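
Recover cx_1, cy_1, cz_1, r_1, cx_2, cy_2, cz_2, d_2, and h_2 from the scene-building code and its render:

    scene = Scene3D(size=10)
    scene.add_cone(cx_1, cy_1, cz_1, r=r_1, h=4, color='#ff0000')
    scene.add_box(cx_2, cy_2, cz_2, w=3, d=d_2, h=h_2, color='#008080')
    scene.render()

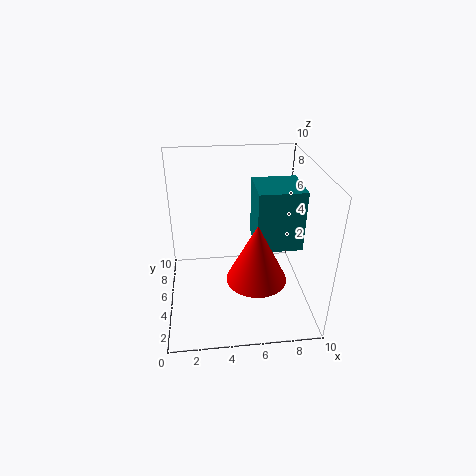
cx_1 = 6; cy_1 = 3; cz_1 = 3; r_1 = 2; cx_2 = 6; cy_2 = 3; cz_2 = 5; d_2 = 3; h_2 = 4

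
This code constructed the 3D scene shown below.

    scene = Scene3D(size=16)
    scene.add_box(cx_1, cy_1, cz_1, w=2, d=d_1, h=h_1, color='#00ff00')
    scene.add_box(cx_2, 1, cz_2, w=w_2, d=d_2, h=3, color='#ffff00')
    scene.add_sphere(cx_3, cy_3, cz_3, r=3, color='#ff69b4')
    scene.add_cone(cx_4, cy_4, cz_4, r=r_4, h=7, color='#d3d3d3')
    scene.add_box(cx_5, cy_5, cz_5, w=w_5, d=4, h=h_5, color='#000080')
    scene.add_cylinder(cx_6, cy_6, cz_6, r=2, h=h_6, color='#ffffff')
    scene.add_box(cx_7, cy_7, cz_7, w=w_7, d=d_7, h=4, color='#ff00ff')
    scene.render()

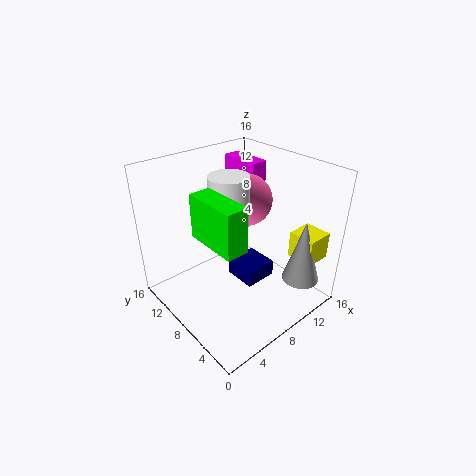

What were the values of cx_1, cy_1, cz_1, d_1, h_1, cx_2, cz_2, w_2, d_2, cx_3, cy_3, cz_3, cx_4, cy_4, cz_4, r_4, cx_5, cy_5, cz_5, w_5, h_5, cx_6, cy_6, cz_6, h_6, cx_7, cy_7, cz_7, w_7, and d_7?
cx_1 = 1
cy_1 = 1
cz_1 = 12
d_1 = 5
h_1 = 4
cx_2 = 12
cz_2 = 6
w_2 = 3
d_2 = 3
cx_3 = 11
cy_3 = 10
cz_3 = 11
cx_4 = 12
cy_4 = 2
cz_4 = 4
r_4 = 2
cx_5 = 9
cy_5 = 7
cz_5 = 1
w_5 = 4
h_5 = 2
cx_6 = 6
cy_6 = 7
cz_6 = 11
h_6 = 5
cx_7 = 12
cy_7 = 10
cz_7 = 11
w_7 = 2
d_7 = 5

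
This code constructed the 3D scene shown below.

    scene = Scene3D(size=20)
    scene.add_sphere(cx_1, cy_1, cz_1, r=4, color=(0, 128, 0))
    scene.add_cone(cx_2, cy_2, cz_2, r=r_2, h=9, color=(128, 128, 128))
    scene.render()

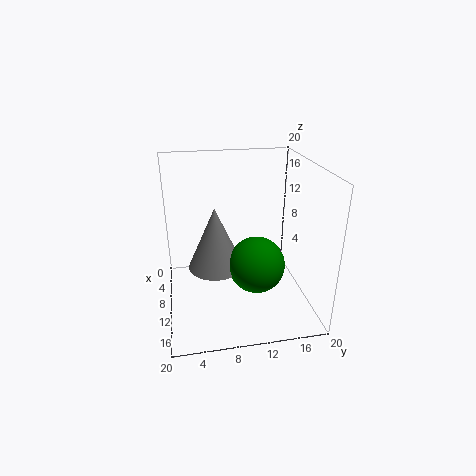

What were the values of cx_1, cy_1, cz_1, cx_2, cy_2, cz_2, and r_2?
cx_1 = 11, cy_1 = 12.5, cz_1 = 6, cx_2 = 8.5, cy_2 = 7, cz_2 = 5, r_2 = 4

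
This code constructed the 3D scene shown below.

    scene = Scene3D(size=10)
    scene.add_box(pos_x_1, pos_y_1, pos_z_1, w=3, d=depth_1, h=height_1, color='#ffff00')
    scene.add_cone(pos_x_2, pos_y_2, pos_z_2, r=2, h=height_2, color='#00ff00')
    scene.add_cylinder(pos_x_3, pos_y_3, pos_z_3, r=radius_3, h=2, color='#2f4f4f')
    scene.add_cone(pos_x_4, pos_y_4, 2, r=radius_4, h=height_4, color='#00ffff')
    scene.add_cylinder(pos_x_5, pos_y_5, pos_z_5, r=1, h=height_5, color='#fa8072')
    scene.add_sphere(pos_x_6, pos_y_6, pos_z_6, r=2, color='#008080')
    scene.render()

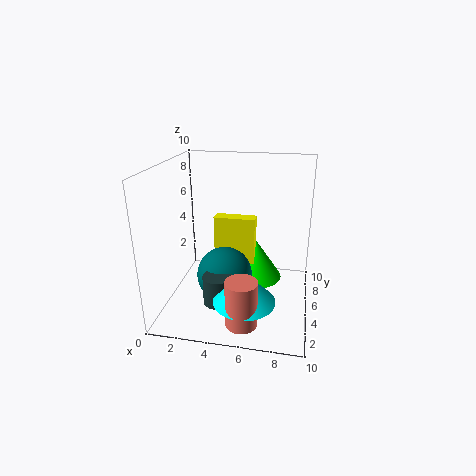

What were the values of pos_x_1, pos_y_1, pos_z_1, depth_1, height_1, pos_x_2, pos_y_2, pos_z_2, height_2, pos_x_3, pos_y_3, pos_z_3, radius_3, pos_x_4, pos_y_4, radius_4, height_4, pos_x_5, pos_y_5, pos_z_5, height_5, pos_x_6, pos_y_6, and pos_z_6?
pos_x_1 = 3
pos_y_1 = 6
pos_z_1 = 2
depth_1 = 1
height_1 = 4
pos_x_2 = 6
pos_y_2 = 7
pos_z_2 = 1
height_2 = 3
pos_x_3 = 4
pos_y_3 = 3
pos_z_3 = 1
radius_3 = 1
pos_x_4 = 6
pos_y_4 = 2
radius_4 = 2
height_4 = 2
pos_x_5 = 6
pos_y_5 = 1
pos_z_5 = 1
height_5 = 3
pos_x_6 = 4
pos_y_6 = 5
pos_z_6 = 2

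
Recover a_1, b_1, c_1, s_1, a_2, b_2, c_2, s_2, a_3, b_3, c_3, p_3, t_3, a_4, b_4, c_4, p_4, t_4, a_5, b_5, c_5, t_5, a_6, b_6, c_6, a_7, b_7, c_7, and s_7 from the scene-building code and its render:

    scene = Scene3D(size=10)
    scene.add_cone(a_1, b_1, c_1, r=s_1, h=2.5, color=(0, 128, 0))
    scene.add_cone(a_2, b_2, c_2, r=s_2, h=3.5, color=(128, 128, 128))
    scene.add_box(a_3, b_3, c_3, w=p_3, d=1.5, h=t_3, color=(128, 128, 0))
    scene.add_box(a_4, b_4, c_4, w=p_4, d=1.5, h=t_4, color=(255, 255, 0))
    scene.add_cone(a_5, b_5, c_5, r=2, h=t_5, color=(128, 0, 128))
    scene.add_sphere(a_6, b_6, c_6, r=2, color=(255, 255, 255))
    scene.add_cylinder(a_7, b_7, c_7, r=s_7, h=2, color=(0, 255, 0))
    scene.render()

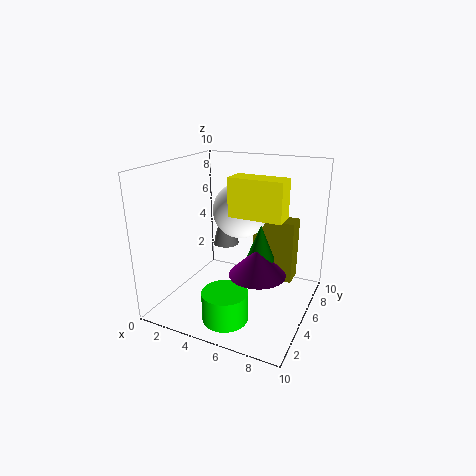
a_1 = 6.5
b_1 = 5.5
c_1 = 3.5
s_1 = 1
a_2 = 3
b_2 = 7
c_2 = 3.5
s_2 = 1
a_3 = 5.5
b_3 = 6.5
c_3 = 1.5
p_3 = 3
t_3 = 4.5
a_4 = 5
b_4 = 3.5
c_4 = 7
p_4 = 3.5
t_4 = 2.5
a_5 = 6.5
b_5 = 5
c_5 = 2.5
t_5 = 2
a_6 = 4.5
b_6 = 6.5
c_6 = 6.5
a_7 = 5.5
b_7 = 2
c_7 = 0.5
s_7 = 1.5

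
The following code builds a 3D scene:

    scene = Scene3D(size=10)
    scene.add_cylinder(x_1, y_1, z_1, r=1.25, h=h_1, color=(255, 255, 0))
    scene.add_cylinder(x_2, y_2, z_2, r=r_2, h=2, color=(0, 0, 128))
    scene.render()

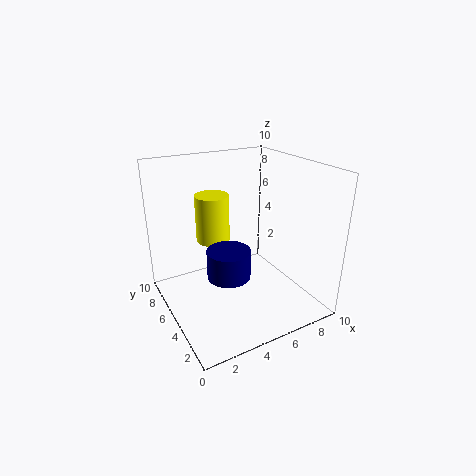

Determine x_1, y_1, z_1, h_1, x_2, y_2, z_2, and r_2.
x_1 = 4.25
y_1 = 7.5
z_1 = 4
h_1 = 3.5
x_2 = 4
y_2 = 4.5
z_2 = 2.5
r_2 = 1.5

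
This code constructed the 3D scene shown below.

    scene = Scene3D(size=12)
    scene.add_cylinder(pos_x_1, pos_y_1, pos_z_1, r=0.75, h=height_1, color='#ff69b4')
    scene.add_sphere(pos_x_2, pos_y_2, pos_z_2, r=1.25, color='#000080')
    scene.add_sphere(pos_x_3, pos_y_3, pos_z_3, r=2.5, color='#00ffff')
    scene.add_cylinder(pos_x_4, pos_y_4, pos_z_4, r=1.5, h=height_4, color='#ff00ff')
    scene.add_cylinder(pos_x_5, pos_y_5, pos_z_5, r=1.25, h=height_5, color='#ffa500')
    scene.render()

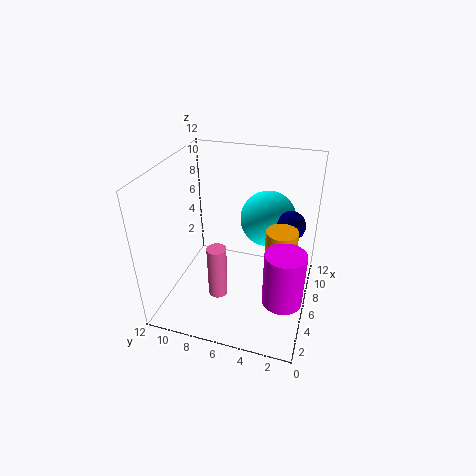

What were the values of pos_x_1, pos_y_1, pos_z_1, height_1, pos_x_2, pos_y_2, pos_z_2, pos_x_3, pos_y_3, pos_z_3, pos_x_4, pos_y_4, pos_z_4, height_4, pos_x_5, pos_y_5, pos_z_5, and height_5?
pos_x_1 = 3; pos_y_1 = 6.75; pos_z_1 = 2.5; height_1 = 4.25; pos_x_2 = 8; pos_y_2 = 2; pos_z_2 = 6.75; pos_x_3 = 9.5; pos_y_3 = 4.25; pos_z_3 = 6.25; pos_x_4 = 2.75; pos_y_4 = 1.5; pos_z_4 = 3.25; height_4 = 4.25; pos_x_5 = 5.25; pos_y_5 = 2.25; pos_z_5 = 4.75; height_5 = 3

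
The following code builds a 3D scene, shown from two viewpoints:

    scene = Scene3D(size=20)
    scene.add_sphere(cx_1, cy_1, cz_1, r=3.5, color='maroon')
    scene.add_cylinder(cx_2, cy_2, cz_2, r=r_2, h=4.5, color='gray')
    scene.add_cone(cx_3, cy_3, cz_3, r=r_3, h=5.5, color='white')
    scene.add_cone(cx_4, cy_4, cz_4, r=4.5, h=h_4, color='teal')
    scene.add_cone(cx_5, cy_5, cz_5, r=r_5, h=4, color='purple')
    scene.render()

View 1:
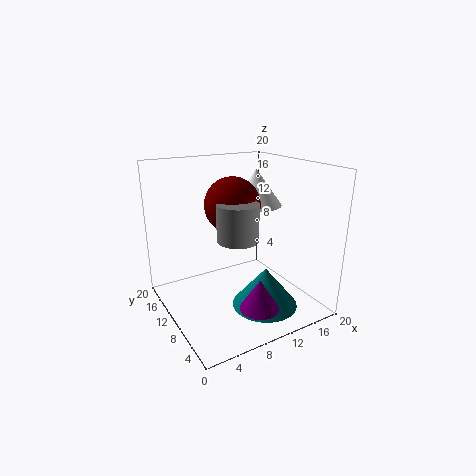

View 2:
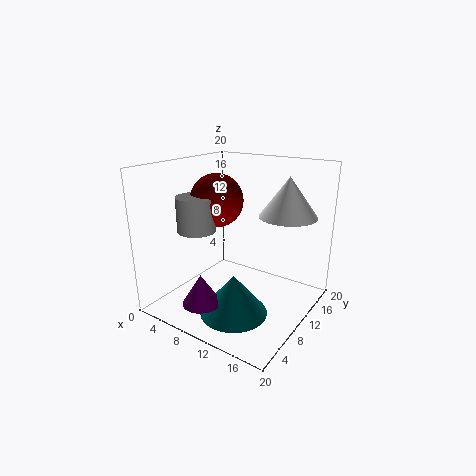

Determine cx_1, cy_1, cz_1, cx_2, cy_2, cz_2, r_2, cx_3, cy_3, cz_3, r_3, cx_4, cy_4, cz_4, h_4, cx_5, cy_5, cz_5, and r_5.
cx_1 = 8, cy_1 = 8, cz_1 = 15.5, cx_2 = 7, cy_2 = 5, cz_2 = 12, r_2 = 2.5, cx_3 = 15.5, cy_3 = 14, cz_3 = 13, r_3 = 4, cx_4 = 12, cy_4 = 6, cz_4 = 1, h_4 = 5.5, cx_5 = 9, cy_5 = 3, cz_5 = 3, r_5 = 2.5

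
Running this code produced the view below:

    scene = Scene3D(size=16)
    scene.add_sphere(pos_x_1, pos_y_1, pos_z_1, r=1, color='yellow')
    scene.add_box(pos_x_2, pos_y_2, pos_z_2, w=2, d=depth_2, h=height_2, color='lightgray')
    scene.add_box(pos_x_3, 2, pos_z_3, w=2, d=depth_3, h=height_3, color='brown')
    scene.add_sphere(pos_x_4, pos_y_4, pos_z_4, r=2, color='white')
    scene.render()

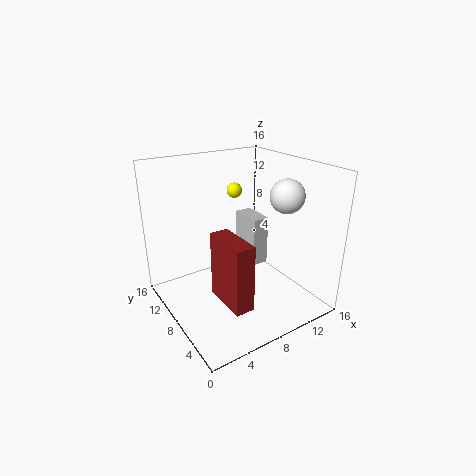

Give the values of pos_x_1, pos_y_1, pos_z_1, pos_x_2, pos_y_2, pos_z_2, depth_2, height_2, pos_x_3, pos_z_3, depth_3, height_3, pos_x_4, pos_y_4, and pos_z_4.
pos_x_1 = 12; pos_y_1 = 15; pos_z_1 = 11; pos_x_2 = 11; pos_y_2 = 9; pos_z_2 = 3; depth_2 = 4; height_2 = 6; pos_x_3 = 4; pos_z_3 = 3; depth_3 = 5; height_3 = 7; pos_x_4 = 14; pos_y_4 = 7; pos_z_4 = 12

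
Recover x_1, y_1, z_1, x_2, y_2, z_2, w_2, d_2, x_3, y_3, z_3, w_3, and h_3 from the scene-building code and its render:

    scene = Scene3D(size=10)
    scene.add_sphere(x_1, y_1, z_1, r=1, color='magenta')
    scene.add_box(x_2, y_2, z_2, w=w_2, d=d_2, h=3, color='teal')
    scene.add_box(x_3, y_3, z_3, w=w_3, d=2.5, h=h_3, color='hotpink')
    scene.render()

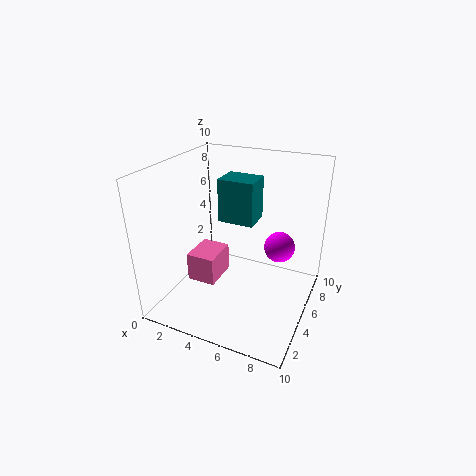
x_1 = 8
y_1 = 5
z_1 = 5
x_2 = 3.5
y_2 = 5
z_2 = 6
w_2 = 2.5
d_2 = 2
x_3 = 2
y_3 = 3
z_3 = 2
w_3 = 2
h_3 = 2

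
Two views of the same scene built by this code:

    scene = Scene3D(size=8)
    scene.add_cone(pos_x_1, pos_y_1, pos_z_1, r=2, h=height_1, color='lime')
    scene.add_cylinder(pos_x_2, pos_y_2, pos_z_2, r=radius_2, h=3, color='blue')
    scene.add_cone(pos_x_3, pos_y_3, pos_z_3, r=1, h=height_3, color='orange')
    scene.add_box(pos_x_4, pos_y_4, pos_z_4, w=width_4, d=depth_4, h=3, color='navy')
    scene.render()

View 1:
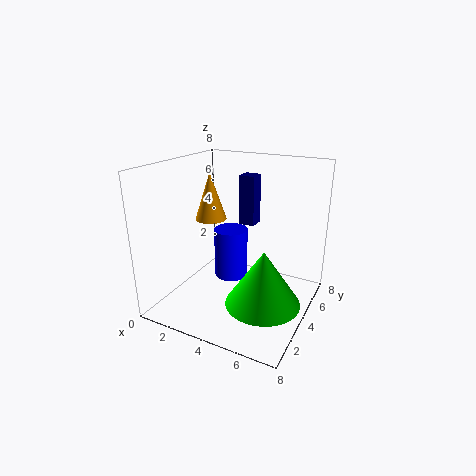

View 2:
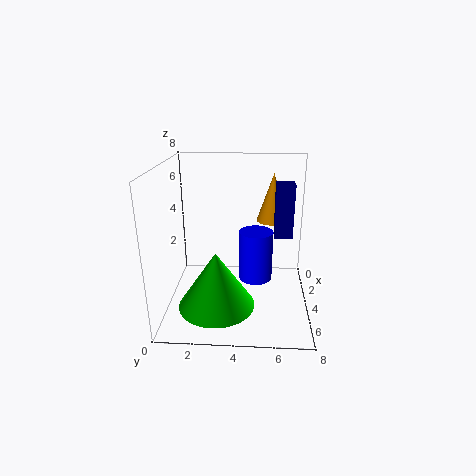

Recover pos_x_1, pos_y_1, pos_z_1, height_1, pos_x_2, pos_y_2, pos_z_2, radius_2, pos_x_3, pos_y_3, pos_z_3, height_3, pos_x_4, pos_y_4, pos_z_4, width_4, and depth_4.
pos_x_1 = 6; pos_y_1 = 3; pos_z_1 = 1; height_1 = 3; pos_x_2 = 3; pos_y_2 = 5; pos_z_2 = 1; radius_2 = 1; pos_x_3 = 1; pos_y_3 = 6; pos_z_3 = 4; height_3 = 3; pos_x_4 = 3; pos_y_4 = 6; pos_z_4 = 4; width_4 = 1; depth_4 = 1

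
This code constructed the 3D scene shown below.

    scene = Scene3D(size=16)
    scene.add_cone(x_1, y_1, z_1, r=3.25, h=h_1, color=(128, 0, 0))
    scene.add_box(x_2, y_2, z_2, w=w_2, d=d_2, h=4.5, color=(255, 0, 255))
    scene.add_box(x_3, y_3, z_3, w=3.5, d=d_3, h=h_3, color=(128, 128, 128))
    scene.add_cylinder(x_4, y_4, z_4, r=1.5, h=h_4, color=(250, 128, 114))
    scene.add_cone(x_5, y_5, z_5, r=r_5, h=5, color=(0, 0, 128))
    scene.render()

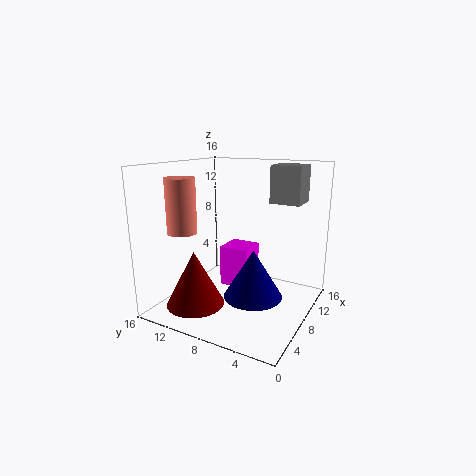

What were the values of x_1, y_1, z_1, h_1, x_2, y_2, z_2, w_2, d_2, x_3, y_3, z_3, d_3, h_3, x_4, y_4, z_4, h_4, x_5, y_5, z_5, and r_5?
x_1 = 4.75, y_1 = 11.75, z_1 = 0.5, h_1 = 6.25, x_2 = 7, y_2 = 6.5, z_2 = 2.5, w_2 = 3.25, d_2 = 3.25, x_3 = 11.25, y_3 = 2.25, z_3 = 11.5, d_3 = 3.5, h_3 = 4.25, x_4 = 2.75, y_4 = 11.5, z_4 = 9.5, h_4 = 5.5, x_5 = 5.25, y_5 = 4.75, z_5 = 3, r_5 = 3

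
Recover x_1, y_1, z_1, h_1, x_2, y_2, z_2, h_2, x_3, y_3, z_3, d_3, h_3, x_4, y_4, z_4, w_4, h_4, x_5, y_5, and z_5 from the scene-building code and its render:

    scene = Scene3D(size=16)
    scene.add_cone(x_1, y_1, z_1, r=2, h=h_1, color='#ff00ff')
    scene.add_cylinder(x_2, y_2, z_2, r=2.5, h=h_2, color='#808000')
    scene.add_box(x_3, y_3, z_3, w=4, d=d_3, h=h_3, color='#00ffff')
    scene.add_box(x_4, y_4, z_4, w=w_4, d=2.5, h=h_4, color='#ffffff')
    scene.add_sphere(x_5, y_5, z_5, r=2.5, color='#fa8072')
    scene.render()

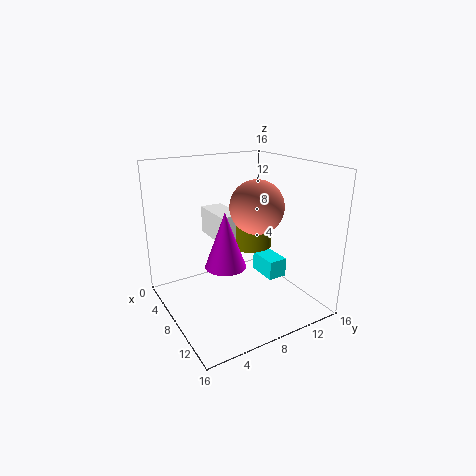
x_1 = 11.5, y_1 = 4.5, z_1 = 7, h_1 = 5.5, x_2 = 8, y_2 = 9.5, z_2 = 7, h_2 = 3, x_3 = 3, y_3 = 13.5, z_3 = 0.5, d_3 = 2.5, h_3 = 2.5, x_4 = 4, y_4 = 5.5, z_4 = 8, w_4 = 5, h_4 = 3, x_5 = 13, y_5 = 7, z_5 = 13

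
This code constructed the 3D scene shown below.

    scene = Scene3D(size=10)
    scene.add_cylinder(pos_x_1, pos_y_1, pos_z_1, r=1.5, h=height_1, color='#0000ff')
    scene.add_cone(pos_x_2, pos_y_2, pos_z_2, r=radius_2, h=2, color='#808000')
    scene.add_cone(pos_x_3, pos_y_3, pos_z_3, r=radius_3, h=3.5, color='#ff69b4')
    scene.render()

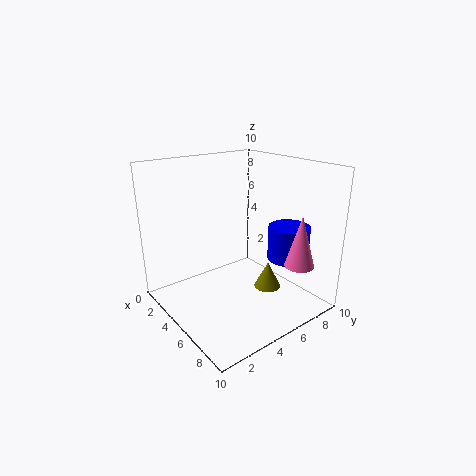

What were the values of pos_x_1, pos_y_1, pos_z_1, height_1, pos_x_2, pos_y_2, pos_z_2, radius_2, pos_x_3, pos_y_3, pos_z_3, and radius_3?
pos_x_1 = 6.5
pos_y_1 = 8.5
pos_z_1 = 3
height_1 = 2.5
pos_x_2 = 5.5
pos_y_2 = 7.5
pos_z_2 = 0.5
radius_2 = 1
pos_x_3 = 8.5
pos_y_3 = 7.5
pos_z_3 = 3.5
radius_3 = 1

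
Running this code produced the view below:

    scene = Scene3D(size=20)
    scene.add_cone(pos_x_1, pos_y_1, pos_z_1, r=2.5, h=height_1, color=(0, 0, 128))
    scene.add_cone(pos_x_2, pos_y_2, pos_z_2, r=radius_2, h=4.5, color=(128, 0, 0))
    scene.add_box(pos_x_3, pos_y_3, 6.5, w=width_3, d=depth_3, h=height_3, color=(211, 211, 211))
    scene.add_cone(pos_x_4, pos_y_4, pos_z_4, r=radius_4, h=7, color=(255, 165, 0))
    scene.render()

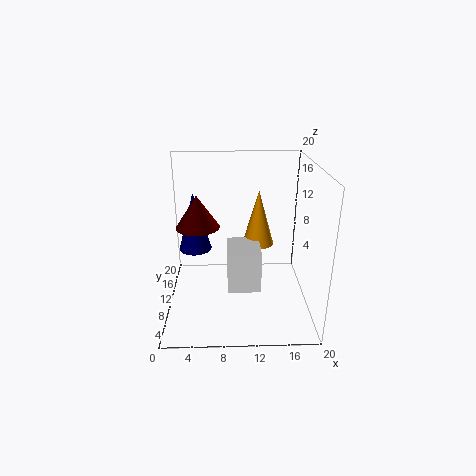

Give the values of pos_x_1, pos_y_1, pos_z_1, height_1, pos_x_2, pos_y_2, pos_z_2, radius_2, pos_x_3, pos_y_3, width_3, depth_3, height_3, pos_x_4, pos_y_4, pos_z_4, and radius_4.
pos_x_1 = 3.5
pos_y_1 = 15
pos_z_1 = 6
height_1 = 9
pos_x_2 = 4.5
pos_y_2 = 10.5
pos_z_2 = 11.5
radius_2 = 3
pos_x_3 = 8.5
pos_y_3 = 2
width_3 = 4
depth_3 = 5
height_3 = 5
pos_x_4 = 12.5
pos_y_4 = 7.5
pos_z_4 = 10.5
radius_4 = 2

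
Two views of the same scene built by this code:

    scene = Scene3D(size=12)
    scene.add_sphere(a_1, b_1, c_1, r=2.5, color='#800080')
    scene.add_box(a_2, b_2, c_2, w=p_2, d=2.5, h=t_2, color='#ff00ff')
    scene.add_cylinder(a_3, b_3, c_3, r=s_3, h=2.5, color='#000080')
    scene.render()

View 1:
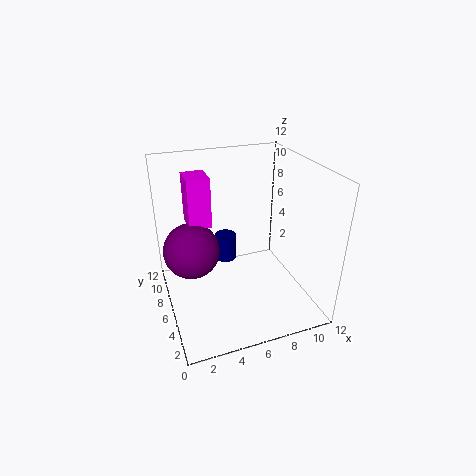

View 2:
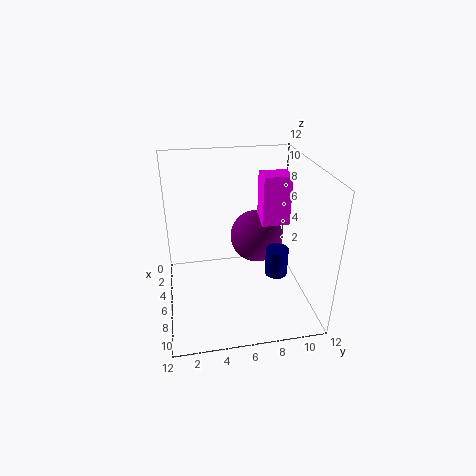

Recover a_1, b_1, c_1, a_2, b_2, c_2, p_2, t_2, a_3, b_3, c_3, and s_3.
a_1 = 2.5
b_1 = 8.5
c_1 = 4
a_2 = 2.5
b_2 = 8.5
c_2 = 6
p_2 = 2
t_2 = 4.5
a_3 = 6
b_3 = 9.5
c_3 = 2
s_3 = 1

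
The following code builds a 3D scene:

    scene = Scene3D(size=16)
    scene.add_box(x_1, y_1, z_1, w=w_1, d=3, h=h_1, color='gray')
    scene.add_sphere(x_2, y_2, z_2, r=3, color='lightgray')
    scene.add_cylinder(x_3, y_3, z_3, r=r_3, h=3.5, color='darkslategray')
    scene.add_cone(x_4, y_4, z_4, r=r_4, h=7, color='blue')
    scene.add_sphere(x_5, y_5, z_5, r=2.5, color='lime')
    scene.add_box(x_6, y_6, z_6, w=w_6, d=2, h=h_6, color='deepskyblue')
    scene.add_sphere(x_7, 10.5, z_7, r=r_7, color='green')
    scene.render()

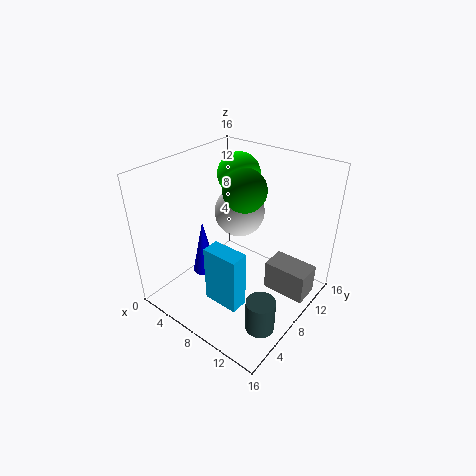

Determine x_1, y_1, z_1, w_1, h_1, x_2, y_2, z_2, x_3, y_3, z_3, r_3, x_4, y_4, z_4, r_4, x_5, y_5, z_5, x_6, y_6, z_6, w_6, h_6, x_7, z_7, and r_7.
x_1 = 10.5, y_1 = 10, z_1 = 1, w_1 = 5, h_1 = 3.5, x_2 = 5.5, y_2 = 11.5, z_2 = 9, x_3 = 14, y_3 = 4, z_3 = 1.5, r_3 = 1.5, x_4 = 2.5, y_4 = 8, z_4 = 1, r_4 = 1.5, x_5 = 5, y_5 = 12, z_5 = 13.5, x_6 = 7, y_6 = 3.5, z_6 = 2, w_6 = 4, h_6 = 6.5, x_7 = 7, z_7 = 12.5, r_7 = 2.5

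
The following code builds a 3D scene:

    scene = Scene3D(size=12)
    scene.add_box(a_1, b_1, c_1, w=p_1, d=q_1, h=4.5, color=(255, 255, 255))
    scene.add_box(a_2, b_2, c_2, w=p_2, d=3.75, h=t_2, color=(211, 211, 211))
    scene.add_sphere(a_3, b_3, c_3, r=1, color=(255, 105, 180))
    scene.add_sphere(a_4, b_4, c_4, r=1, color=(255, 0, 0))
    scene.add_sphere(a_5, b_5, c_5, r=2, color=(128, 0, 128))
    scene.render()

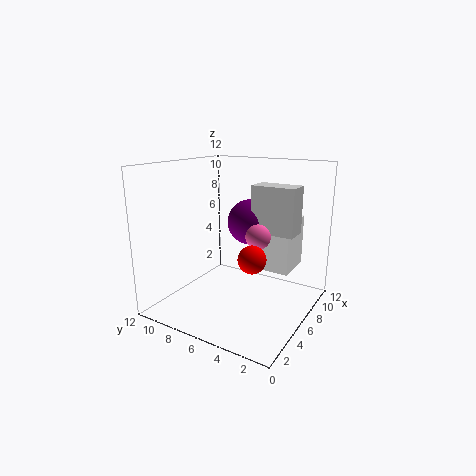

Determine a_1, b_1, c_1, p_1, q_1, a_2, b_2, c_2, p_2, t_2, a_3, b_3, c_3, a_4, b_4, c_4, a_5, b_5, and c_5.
a_1 = 7.75, b_1 = 2.25, c_1 = 2.75, p_1 = 3.5, q_1 = 2.75, a_2 = 7.25, b_2 = 1.75, c_2 = 6.25, p_2 = 2, t_2 = 4, a_3 = 5.75, b_3 = 4, c_3 = 6.5, a_4 = 2.5, b_4 = 2.75, c_4 = 6, a_5 = 8.5, b_5 = 6.25, c_5 = 6.75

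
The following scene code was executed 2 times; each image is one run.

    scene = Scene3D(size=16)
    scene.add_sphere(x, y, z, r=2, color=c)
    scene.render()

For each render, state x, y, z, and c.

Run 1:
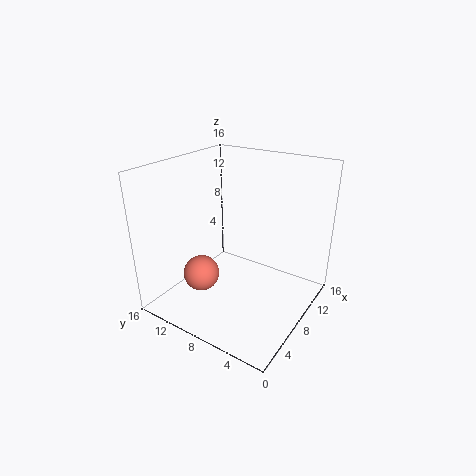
x = 5
y = 11
z = 4
c = 'salmon'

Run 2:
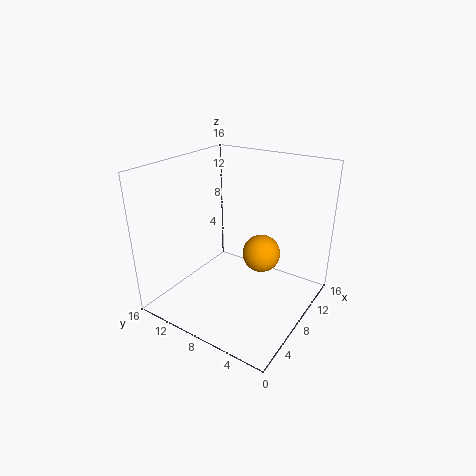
x = 8
y = 5
z = 7
c = 'orange'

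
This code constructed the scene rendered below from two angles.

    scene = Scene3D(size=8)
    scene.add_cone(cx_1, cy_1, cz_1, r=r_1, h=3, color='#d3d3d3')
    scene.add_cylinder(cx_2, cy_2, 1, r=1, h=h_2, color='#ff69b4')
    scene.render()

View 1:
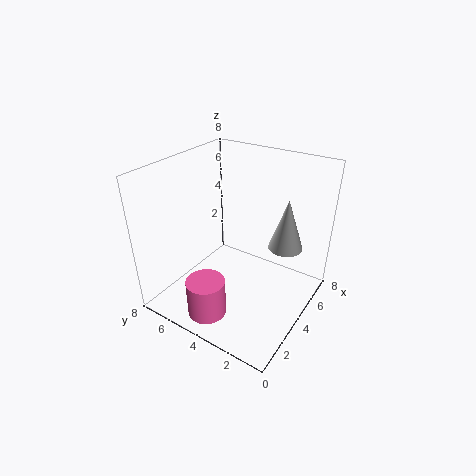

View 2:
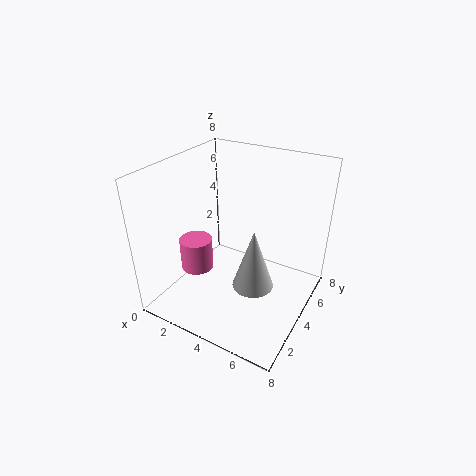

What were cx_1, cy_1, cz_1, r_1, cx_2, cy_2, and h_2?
cx_1 = 6
cy_1 = 2
cz_1 = 3
r_1 = 1
cx_2 = 1
cy_2 = 4
h_2 = 2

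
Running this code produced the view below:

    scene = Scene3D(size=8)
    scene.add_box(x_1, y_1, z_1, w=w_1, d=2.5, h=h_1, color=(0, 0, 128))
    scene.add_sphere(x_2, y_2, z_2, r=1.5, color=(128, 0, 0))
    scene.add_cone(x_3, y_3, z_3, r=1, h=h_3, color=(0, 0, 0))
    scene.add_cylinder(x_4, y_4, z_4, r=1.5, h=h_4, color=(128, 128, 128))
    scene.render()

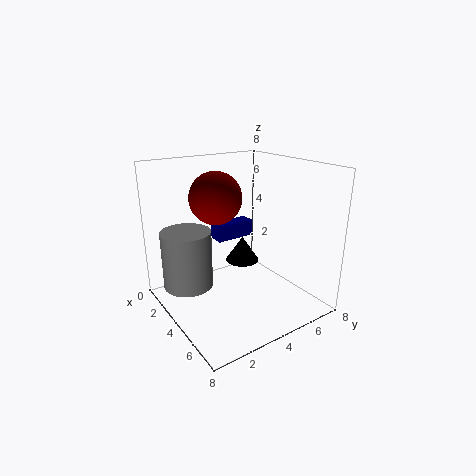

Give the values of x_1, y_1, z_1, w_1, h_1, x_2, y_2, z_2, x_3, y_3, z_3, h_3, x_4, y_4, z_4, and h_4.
x_1 = 1; y_1 = 4; z_1 = 3; w_1 = 1; h_1 = 1; x_2 = 2.5; y_2 = 3.5; z_2 = 6; x_3 = 3; y_3 = 5; z_3 = 2; h_3 = 1.5; x_4 = 1.5; y_4 = 2; z_4 = 0.5; h_4 = 3.5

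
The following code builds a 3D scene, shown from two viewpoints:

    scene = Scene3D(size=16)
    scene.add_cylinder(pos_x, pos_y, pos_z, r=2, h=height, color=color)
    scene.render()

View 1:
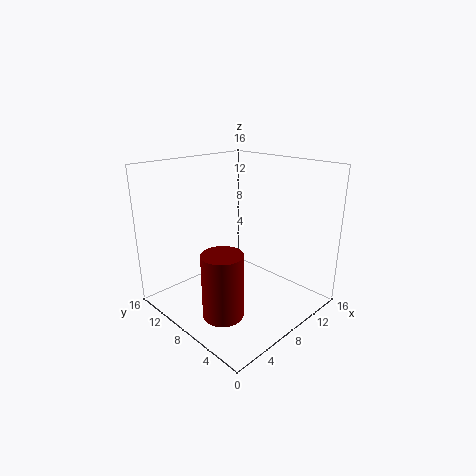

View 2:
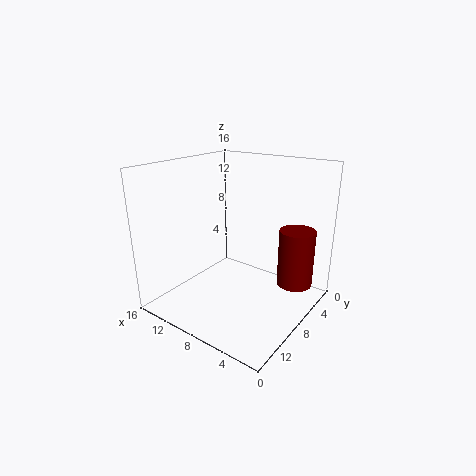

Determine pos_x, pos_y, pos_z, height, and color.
pos_x = 2.5, pos_y = 4.5, pos_z = 2.5, height = 6.5, color = 'maroon'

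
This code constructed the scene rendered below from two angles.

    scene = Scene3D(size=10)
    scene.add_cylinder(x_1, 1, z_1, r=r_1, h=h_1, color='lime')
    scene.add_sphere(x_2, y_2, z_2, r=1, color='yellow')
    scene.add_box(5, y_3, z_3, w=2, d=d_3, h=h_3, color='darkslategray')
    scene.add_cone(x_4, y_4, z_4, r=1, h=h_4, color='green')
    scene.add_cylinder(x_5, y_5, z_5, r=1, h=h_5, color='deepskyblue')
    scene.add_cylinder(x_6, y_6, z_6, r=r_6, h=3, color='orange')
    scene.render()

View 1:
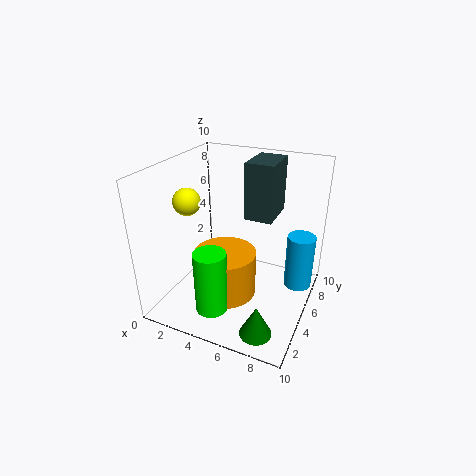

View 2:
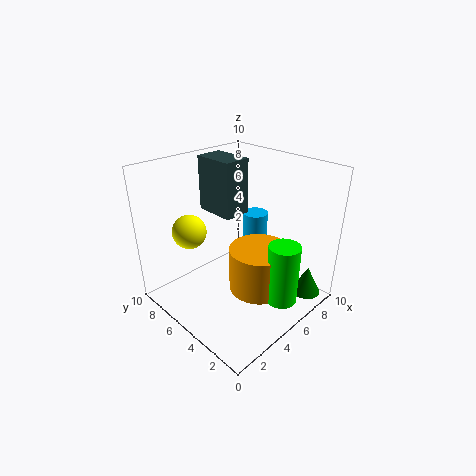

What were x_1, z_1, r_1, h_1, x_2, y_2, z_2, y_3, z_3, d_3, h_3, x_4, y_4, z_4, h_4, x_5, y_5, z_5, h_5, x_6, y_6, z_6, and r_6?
x_1 = 5; z_1 = 2; r_1 = 1; h_1 = 4; x_2 = 1; y_2 = 5; z_2 = 7; y_3 = 6; z_3 = 6; d_3 = 3; h_3 = 4; x_4 = 8; y_4 = 1; z_4 = 1; h_4 = 2; x_5 = 9; y_5 = 7; z_5 = 1; h_5 = 4; x_6 = 5; y_6 = 3; z_6 = 2; r_6 = 2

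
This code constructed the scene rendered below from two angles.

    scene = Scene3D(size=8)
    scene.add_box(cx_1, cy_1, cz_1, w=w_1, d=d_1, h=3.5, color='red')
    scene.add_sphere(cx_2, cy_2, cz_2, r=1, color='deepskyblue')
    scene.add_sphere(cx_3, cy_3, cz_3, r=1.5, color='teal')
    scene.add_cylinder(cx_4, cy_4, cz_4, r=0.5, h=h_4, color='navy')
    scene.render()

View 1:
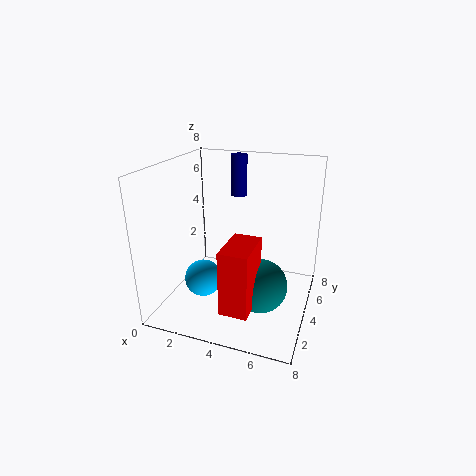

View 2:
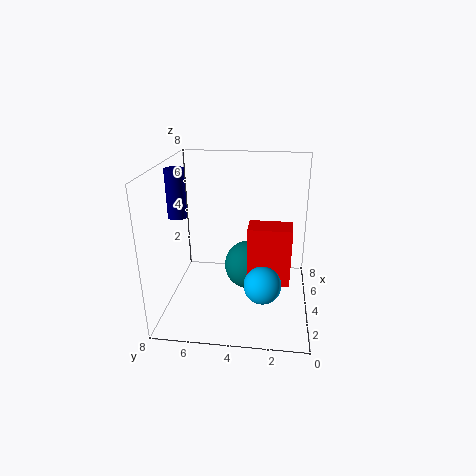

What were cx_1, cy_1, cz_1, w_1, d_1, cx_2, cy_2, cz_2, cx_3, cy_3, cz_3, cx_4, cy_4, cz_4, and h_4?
cx_1 = 4
cy_1 = 1
cz_1 = 1
w_1 = 1.5
d_1 = 2.5
cx_2 = 2.5
cy_2 = 2.5
cz_2 = 2
cx_3 = 5.5
cy_3 = 3.5
cz_3 = 1.5
cx_4 = 3
cy_4 = 7
cz_4 = 5.5
h_4 = 2.5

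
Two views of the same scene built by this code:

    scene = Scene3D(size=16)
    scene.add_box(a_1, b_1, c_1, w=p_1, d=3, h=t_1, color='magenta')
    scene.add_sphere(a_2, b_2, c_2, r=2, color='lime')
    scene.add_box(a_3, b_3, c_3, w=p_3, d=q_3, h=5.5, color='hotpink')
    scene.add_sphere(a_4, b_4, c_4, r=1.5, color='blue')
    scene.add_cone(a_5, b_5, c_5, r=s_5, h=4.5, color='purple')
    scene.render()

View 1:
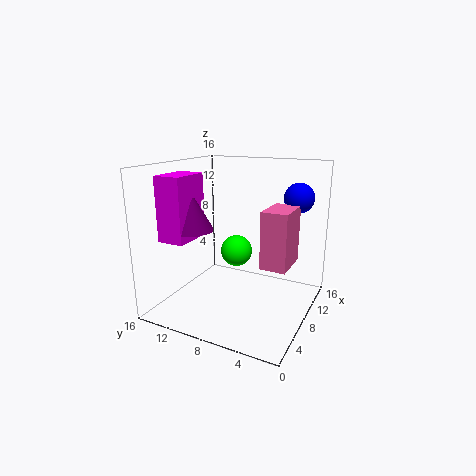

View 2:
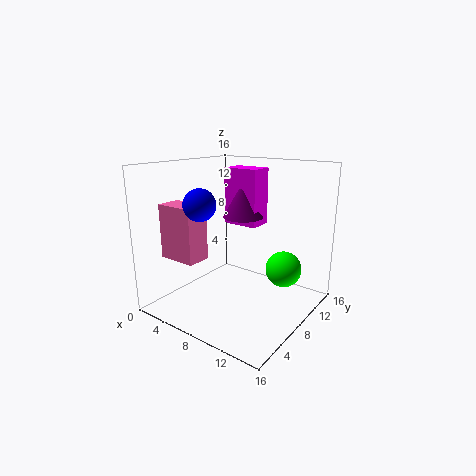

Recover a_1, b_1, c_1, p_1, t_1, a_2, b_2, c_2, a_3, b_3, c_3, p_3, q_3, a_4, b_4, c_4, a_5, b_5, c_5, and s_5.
a_1 = 3, b_1 = 12, c_1 = 8, p_1 = 4.5, t_1 = 7, a_2 = 12.5, b_2 = 10.5, c_2 = 4.5, a_3 = 3.5, b_3 = 1, c_3 = 7, p_3 = 4, q_3 = 2.5, a_4 = 8.5, b_4 = 1.5, c_4 = 13, a_5 = 5.5, b_5 = 12.5, c_5 = 9, s_5 = 2.5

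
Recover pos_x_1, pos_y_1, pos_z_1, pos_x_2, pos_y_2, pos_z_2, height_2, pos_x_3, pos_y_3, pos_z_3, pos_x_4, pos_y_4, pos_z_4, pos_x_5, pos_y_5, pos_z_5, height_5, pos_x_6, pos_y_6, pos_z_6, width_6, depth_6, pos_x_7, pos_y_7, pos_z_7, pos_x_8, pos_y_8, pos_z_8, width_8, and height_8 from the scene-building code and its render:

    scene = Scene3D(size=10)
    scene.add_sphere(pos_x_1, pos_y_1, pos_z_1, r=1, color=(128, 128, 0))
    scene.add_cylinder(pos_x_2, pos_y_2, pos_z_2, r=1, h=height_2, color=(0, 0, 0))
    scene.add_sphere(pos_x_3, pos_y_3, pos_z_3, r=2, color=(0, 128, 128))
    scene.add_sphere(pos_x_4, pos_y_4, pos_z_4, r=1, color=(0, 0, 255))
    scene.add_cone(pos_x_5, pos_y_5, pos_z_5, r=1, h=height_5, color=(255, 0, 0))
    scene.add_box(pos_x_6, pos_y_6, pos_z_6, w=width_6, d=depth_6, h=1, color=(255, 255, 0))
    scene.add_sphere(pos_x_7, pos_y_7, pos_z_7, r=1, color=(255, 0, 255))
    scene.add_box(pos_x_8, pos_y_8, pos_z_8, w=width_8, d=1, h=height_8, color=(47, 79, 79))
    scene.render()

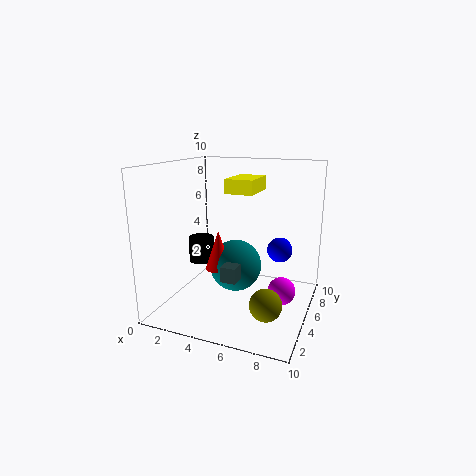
pos_x_1 = 8
pos_y_1 = 2
pos_z_1 = 2
pos_x_2 = 1
pos_y_2 = 7
pos_z_2 = 2
height_2 = 2
pos_x_3 = 4
pos_y_3 = 7
pos_z_3 = 2
pos_x_4 = 7
pos_y_4 = 9
pos_z_4 = 3
pos_x_5 = 3
pos_y_5 = 6
pos_z_5 = 2
height_5 = 3
pos_x_6 = 4
pos_y_6 = 5
pos_z_6 = 8
width_6 = 2
depth_6 = 3
pos_x_7 = 8
pos_y_7 = 6
pos_z_7 = 1
pos_x_8 = 5
pos_y_8 = 2
pos_z_8 = 3
width_8 = 1
height_8 = 1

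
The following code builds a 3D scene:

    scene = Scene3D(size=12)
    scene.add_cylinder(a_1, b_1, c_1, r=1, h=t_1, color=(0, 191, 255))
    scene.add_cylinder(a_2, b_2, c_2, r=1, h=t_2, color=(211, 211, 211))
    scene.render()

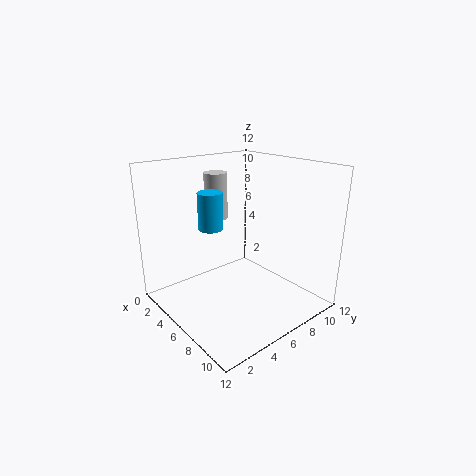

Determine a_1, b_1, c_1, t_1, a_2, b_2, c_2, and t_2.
a_1 = 5; b_1 = 4; c_1 = 7; t_1 = 3; a_2 = 3; b_2 = 6; c_2 = 7; t_2 = 4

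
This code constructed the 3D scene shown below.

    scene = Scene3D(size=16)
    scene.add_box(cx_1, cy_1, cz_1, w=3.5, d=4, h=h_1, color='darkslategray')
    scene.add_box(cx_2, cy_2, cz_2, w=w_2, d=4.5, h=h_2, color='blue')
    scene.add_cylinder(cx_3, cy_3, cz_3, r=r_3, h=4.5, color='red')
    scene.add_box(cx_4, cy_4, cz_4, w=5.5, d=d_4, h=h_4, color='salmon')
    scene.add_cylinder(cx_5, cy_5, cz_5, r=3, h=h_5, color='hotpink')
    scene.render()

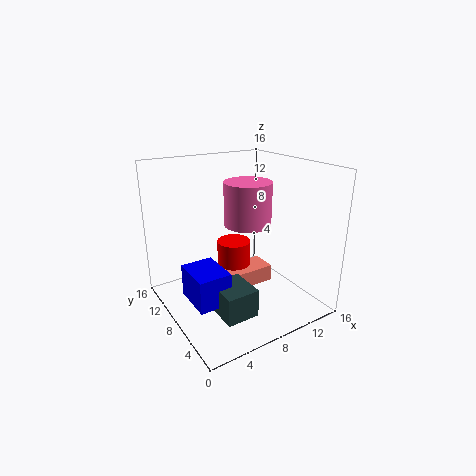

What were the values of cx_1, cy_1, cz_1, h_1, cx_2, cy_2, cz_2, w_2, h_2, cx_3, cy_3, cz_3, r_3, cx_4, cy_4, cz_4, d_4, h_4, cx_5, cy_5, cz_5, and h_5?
cx_1 = 3.5
cy_1 = 2.5
cz_1 = 1.5
h_1 = 3
cx_2 = 1.5
cy_2 = 4.5
cz_2 = 2.5
w_2 = 3.5
h_2 = 3.5
cx_3 = 9
cy_3 = 10.5
cz_3 = 2
r_3 = 2
cx_4 = 7
cy_4 = 7.5
cz_4 = 1.5
d_4 = 3
h_4 = 2
cx_5 = 12
cy_5 = 12
cz_5 = 7.5
h_5 = 5.5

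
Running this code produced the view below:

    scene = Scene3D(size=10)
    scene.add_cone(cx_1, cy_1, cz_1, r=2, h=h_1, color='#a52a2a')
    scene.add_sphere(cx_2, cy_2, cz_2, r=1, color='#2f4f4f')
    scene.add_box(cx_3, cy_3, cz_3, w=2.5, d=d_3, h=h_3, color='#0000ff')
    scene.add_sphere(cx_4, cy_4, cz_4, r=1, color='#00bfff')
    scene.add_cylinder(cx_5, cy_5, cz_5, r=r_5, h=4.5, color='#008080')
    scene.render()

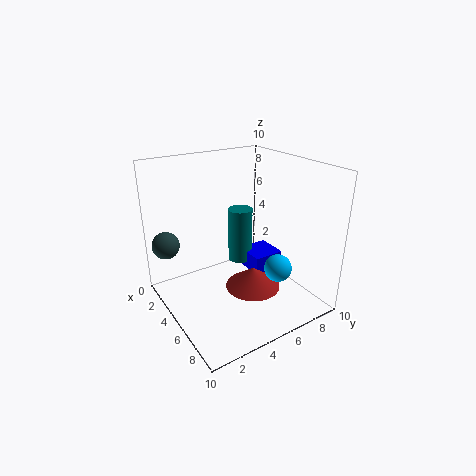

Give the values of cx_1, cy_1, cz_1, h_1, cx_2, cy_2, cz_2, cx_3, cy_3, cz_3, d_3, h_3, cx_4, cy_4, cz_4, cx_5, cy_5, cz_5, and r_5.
cx_1 = 5.5; cy_1 = 6; cz_1 = 1; h_1 = 1.5; cx_2 = 1.5; cy_2 = 1; cz_2 = 4; cx_3 = 1.5; cy_3 = 7.5; cz_3 = 0.5; d_3 = 2.5; h_3 = 1.5; cx_4 = 6.5; cy_4 = 7.5; cz_4 = 2.5; cx_5 = 1.5; cy_5 = 7.5; cz_5 = 1; r_5 = 1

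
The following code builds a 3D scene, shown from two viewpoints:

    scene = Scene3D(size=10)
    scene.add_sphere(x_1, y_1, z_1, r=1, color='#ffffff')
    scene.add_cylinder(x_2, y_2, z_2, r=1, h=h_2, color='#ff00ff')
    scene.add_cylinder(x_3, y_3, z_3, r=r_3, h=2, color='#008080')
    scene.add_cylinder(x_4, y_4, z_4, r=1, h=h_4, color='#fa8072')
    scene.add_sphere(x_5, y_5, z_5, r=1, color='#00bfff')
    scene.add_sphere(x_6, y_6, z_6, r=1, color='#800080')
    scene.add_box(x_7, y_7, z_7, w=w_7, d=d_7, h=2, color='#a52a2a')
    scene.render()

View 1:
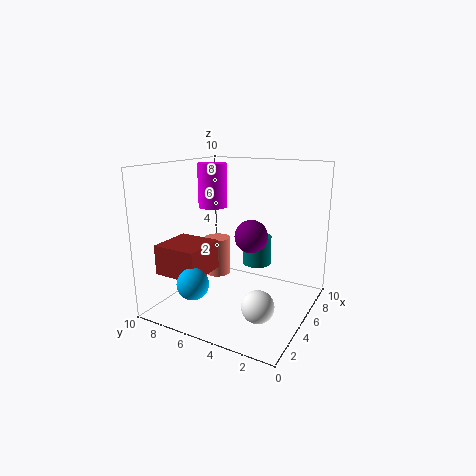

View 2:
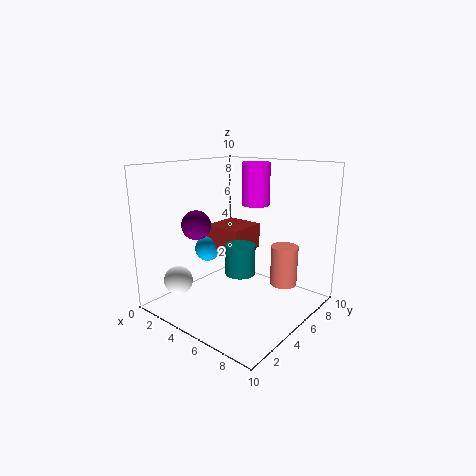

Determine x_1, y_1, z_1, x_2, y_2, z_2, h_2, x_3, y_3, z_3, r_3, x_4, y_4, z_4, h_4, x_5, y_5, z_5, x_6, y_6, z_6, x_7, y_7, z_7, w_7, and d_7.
x_1 = 2; y_1 = 2; z_1 = 2; x_2 = 5; y_2 = 7; z_2 = 7; h_2 = 3; x_3 = 6; y_3 = 4; z_3 = 3; r_3 = 1; x_4 = 7; y_4 = 8; z_4 = 1; h_4 = 3; x_5 = 1; y_5 = 6; z_5 = 3; x_6 = 3; y_6 = 3; z_6 = 6; x_7 = 1; y_7 = 6; z_7 = 3; w_7 = 3; d_7 = 3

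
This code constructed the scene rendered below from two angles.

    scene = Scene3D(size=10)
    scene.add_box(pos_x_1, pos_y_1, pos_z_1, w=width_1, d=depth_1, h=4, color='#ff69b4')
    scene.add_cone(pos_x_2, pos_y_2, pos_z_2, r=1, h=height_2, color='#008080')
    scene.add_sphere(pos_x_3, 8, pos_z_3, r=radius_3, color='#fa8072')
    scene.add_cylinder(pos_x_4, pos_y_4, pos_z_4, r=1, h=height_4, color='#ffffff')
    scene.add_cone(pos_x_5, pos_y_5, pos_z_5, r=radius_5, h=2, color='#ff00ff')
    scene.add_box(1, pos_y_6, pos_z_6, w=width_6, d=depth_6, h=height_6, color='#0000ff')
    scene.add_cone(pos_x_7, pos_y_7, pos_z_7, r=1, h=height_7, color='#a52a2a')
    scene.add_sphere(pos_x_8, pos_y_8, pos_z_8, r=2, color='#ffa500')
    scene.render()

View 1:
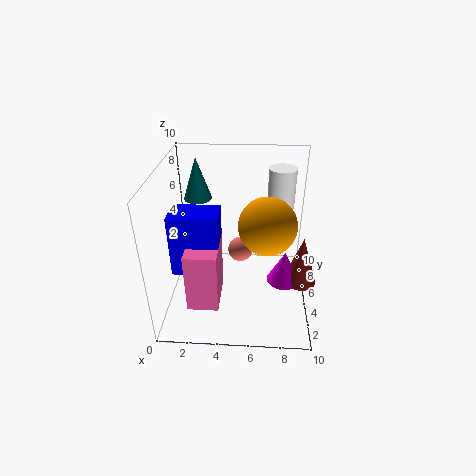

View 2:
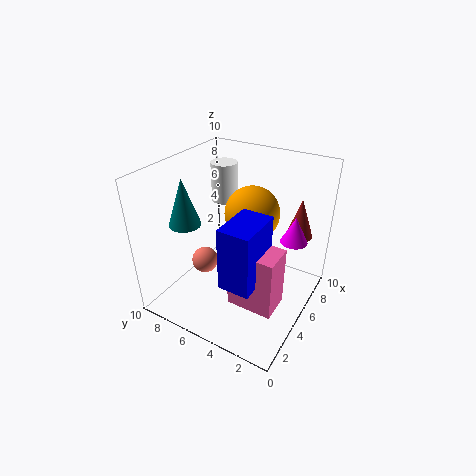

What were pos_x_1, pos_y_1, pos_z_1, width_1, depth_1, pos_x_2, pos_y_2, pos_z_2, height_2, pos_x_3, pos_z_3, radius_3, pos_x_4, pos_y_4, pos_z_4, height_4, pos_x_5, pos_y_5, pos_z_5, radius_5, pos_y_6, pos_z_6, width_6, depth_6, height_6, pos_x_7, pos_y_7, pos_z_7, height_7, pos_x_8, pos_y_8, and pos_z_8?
pos_x_1 = 2, pos_y_1 = 1, pos_z_1 = 2, width_1 = 2, depth_1 = 3, pos_x_2 = 2, pos_y_2 = 7, pos_z_2 = 7, height_2 = 3, pos_x_3 = 5, pos_z_3 = 2, radius_3 = 1, pos_x_4 = 8, pos_y_4 = 8, pos_z_4 = 6, height_4 = 3, pos_x_5 = 8, pos_y_5 = 2, pos_z_5 = 4, radius_5 = 1, pos_y_6 = 2, pos_z_6 = 4, width_6 = 3, depth_6 = 2, height_6 = 4, pos_x_7 = 9, pos_y_7 = 2, pos_z_7 = 4, height_7 = 3, pos_x_8 = 7, pos_y_8 = 5, pos_z_8 = 6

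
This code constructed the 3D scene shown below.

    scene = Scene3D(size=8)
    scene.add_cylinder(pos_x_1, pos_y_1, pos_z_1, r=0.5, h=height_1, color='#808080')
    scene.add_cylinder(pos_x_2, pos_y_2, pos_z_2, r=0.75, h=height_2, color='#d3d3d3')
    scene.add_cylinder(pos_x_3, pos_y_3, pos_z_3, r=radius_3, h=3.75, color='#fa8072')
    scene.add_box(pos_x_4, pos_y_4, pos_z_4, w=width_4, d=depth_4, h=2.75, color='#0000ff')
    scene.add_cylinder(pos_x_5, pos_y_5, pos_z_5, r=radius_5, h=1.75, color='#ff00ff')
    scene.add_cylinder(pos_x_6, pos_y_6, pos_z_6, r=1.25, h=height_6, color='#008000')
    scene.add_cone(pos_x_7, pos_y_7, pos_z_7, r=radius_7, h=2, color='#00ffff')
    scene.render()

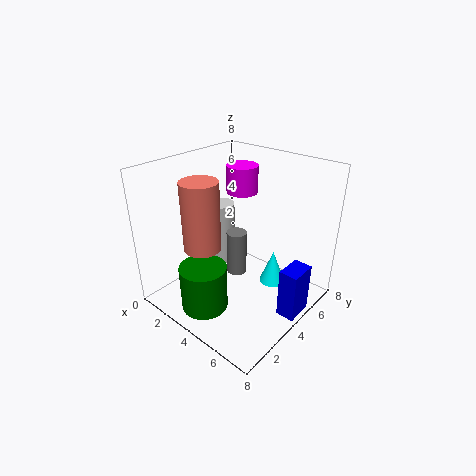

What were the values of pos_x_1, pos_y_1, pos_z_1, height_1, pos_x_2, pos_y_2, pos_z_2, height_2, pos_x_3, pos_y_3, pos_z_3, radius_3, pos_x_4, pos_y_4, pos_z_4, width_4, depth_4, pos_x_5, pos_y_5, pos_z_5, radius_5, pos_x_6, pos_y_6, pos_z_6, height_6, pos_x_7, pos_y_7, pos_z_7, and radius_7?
pos_x_1 = 5
pos_y_1 = 2.75
pos_z_1 = 3
height_1 = 2.25
pos_x_2 = 2.75
pos_y_2 = 4
pos_z_2 = 2.25
height_2 = 3.5
pos_x_3 = 3
pos_y_3 = 2.25
pos_z_3 = 3.75
radius_3 = 1
pos_x_4 = 7
pos_y_4 = 3.75
pos_z_4 = 0.5
width_4 = 1
depth_4 = 1.5
pos_x_5 = 1.75
pos_y_5 = 7
pos_z_5 = 5.25
radius_5 = 1
pos_x_6 = 3.75
pos_y_6 = 1.5
pos_z_6 = 0.75
height_6 = 2.5
pos_x_7 = 5.25
pos_y_7 = 5.75
pos_z_7 = 0.75
radius_7 = 0.75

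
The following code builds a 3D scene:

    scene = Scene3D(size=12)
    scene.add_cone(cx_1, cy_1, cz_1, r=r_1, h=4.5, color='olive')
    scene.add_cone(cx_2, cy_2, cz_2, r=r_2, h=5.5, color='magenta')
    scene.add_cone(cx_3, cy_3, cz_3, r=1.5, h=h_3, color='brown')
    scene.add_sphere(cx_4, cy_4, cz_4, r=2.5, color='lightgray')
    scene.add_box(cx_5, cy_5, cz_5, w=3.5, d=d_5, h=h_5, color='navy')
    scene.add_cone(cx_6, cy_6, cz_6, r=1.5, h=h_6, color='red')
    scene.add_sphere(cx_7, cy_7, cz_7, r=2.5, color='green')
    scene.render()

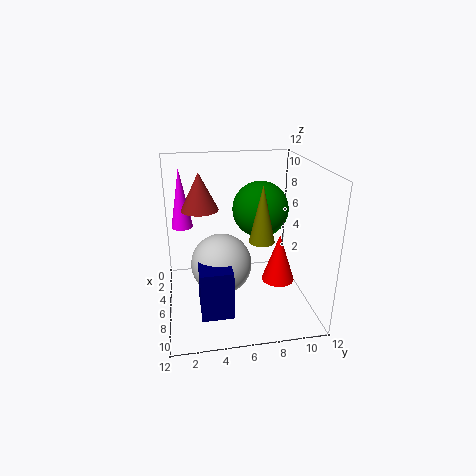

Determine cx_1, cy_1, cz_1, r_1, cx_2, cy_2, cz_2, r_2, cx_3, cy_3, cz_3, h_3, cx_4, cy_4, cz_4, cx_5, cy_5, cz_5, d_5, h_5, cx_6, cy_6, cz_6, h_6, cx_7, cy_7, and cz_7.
cx_1 = 8; cy_1 = 7.5; cz_1 = 6.5; r_1 = 1; cx_2 = 1.5; cy_2 = 1.5; cz_2 = 5.5; r_2 = 1; cx_3 = 5.5; cy_3 = 3; cz_3 = 8.5; h_3 = 3; cx_4 = 6.5; cy_4 = 4.5; cz_4 = 4; cx_5 = 6.5; cy_5 = 2.5; cz_5 = 1; d_5 = 2.5; h_5 = 4; cx_6 = 5; cy_6 = 10; cz_6 = 1; h_6 = 4.5; cx_7 = 3.5; cy_7 = 8.5; cz_7 = 7.5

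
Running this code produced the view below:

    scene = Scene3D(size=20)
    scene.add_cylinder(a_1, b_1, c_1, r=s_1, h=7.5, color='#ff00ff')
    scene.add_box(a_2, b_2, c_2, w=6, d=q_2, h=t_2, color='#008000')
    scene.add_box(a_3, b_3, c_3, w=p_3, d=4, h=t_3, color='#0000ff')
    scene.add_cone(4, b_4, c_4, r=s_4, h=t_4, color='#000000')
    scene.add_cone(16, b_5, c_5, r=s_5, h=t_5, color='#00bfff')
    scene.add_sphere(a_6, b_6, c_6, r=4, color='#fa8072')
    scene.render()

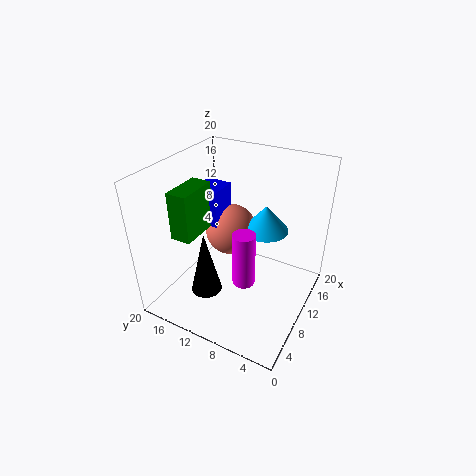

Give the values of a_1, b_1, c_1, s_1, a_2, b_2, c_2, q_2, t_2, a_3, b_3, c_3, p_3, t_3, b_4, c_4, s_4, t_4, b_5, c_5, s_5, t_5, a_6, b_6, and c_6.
a_1 = 7
b_1 = 7.5
c_1 = 5.5
s_1 = 1.5
a_2 = 6
b_2 = 15.5
c_2 = 9.5
q_2 = 3
t_2 = 7
a_3 = 11.5
b_3 = 14.5
c_3 = 9.5
p_3 = 4.5
t_3 = 5.5
b_4 = 11.5
c_4 = 5
s_4 = 2
t_4 = 8.5
b_5 = 8.5
c_5 = 8.5
s_5 = 3.5
t_5 = 4
a_6 = 15
b_6 = 14
c_6 = 7.5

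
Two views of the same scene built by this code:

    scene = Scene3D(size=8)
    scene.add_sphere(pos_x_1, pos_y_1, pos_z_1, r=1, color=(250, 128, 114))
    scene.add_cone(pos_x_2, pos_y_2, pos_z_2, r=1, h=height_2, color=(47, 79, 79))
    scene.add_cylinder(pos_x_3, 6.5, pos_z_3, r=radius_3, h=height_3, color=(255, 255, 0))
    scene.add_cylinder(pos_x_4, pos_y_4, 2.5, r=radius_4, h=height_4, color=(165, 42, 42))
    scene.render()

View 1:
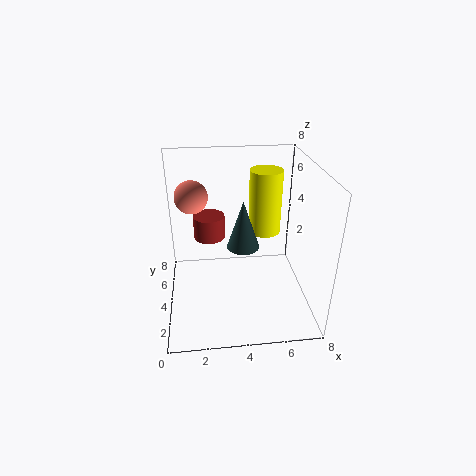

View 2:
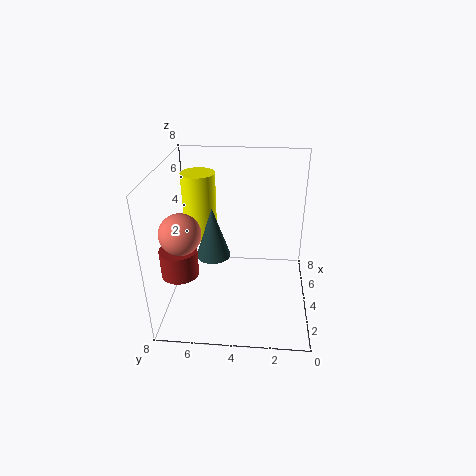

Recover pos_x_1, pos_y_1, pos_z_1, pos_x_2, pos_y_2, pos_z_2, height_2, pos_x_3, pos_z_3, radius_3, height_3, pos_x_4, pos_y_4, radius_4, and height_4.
pos_x_1 = 1.5
pos_y_1 = 6.5
pos_z_1 = 5.5
pos_x_2 = 4.5
pos_y_2 = 5.5
pos_z_2 = 2.5
height_2 = 3
pos_x_3 = 6
pos_z_3 = 3
radius_3 = 1
height_3 = 4
pos_x_4 = 2.5
pos_y_4 = 7
radius_4 = 1
height_4 = 1.5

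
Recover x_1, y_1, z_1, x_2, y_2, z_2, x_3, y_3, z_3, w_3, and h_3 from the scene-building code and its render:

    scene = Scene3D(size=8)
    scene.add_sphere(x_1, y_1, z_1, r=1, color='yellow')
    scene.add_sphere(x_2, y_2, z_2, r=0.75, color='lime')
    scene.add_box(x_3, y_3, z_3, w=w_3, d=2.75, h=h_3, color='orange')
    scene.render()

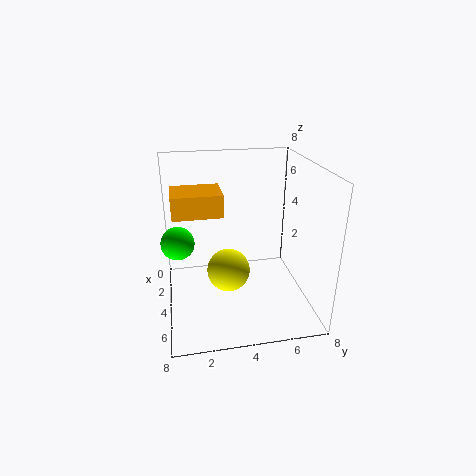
x_1 = 6.75
y_1 = 3
z_1 = 3.75
x_2 = 6.5
y_2 = 0.75
z_2 = 5.25
x_3 = 1.75
y_3 = 0.5
z_3 = 5.25
w_3 = 2.25
h_3 = 1.25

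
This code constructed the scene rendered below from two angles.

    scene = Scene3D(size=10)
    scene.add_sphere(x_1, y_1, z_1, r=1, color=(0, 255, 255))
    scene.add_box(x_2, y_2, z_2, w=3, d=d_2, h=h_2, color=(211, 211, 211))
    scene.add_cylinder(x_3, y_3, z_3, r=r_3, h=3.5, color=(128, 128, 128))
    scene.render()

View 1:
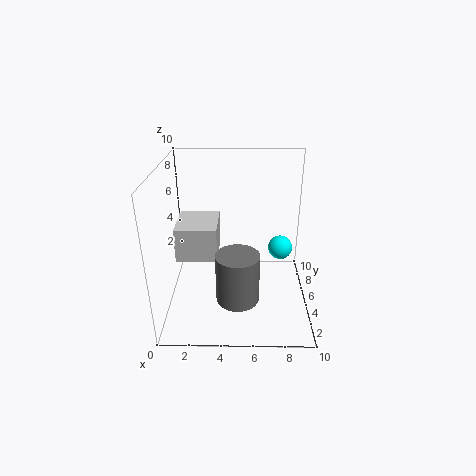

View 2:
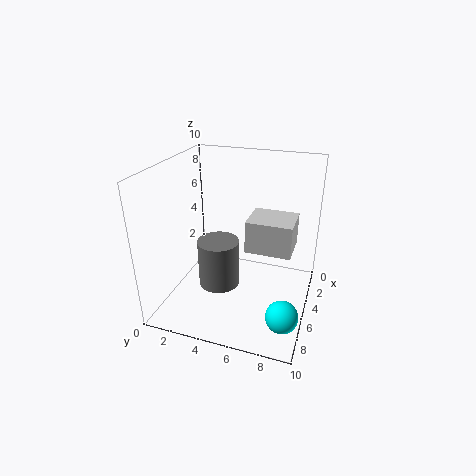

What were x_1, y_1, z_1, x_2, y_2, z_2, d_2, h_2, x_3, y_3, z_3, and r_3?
x_1 = 8.5
y_1 = 9
z_1 = 2
x_2 = 0.5
y_2 = 5
z_2 = 3
d_2 = 3.5
h_2 = 2.5
x_3 = 5
y_3 = 3.5
z_3 = 1
r_3 = 1.5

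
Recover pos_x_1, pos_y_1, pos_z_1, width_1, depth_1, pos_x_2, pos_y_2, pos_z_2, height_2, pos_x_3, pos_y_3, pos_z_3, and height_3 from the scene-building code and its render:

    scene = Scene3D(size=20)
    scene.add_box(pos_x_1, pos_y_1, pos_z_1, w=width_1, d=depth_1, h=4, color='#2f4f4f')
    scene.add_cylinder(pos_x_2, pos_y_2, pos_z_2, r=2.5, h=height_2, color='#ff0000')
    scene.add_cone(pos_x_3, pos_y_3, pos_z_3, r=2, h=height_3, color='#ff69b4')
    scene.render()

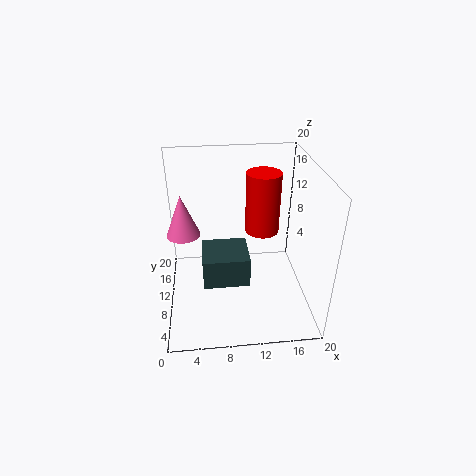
pos_x_1 = 5, pos_y_1 = 4.5, pos_z_1 = 6, width_1 = 6, depth_1 = 5.5, pos_x_2 = 14, pos_y_2 = 13.5, pos_z_2 = 9, height_2 = 9, pos_x_3 = 3, pos_y_3 = 6, pos_z_3 = 13.5, height_3 = 5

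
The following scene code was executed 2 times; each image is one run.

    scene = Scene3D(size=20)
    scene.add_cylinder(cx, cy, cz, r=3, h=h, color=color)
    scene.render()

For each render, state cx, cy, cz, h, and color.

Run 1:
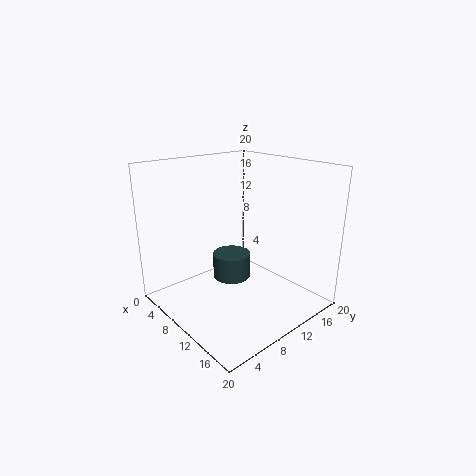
cx = 5, cy = 13, cz = 1, h = 4, color = 'darkslategray'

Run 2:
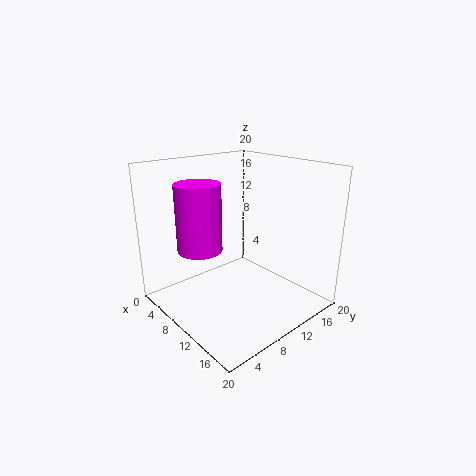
cx = 8, cy = 5, cz = 9, h = 9, color = 'magenta'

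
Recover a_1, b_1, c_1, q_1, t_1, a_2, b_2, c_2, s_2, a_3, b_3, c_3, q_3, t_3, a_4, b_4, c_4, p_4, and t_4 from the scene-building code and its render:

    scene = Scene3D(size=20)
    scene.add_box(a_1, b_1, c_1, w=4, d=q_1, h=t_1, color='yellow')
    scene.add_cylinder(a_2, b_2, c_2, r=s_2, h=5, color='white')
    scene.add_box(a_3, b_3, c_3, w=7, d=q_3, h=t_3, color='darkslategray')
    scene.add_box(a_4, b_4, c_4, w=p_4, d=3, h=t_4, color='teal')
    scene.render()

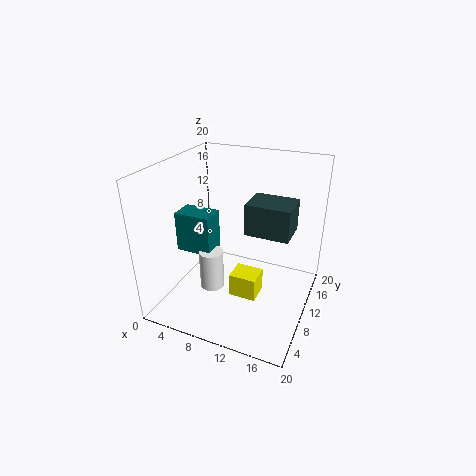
a_1 = 9
b_1 = 9
c_1 = 0.5
q_1 = 3.5
t_1 = 3.5
a_2 = 9
b_2 = 4
c_2 = 6
s_2 = 1.5
a_3 = 9
b_3 = 14.5
c_3 = 8
q_3 = 5.5
t_3 = 5
a_4 = 4.5
b_4 = 3.5
c_4 = 10.5
p_4 = 4.5
t_4 = 5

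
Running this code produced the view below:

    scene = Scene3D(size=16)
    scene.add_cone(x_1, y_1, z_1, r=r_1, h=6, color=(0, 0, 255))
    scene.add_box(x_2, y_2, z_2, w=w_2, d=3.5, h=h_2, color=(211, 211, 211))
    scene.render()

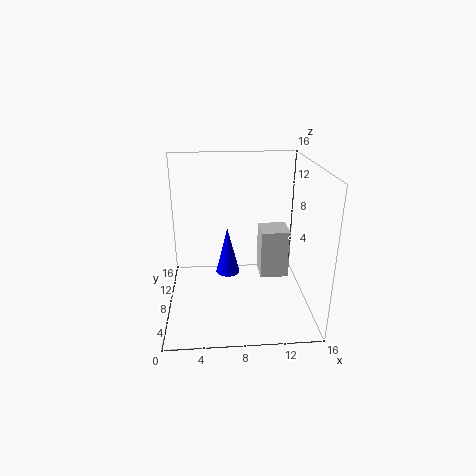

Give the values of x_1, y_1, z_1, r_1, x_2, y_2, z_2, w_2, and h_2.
x_1 = 7
y_1 = 12
z_1 = 1.5
r_1 = 1.5
x_2 = 11
y_2 = 10
z_2 = 1.5
w_2 = 3.5
h_2 = 6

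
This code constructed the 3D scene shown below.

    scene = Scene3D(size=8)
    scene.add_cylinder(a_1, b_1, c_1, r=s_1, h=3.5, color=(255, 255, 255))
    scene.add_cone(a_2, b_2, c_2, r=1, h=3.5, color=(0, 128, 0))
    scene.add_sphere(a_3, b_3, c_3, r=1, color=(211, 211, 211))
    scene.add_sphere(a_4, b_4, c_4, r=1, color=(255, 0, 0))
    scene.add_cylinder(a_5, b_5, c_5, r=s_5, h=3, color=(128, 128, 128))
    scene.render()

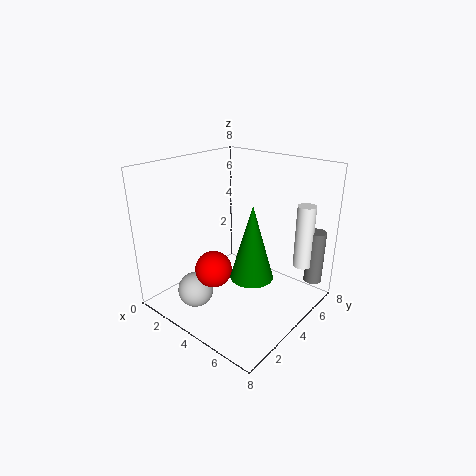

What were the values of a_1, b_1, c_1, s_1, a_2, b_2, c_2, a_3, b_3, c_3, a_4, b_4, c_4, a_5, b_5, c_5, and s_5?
a_1 = 7
b_1 = 6
c_1 = 2.5
s_1 = 0.5
a_2 = 6.5
b_2 = 2
c_2 = 3.5
a_3 = 2.5
b_3 = 2
c_3 = 1
a_4 = 3.5
b_4 = 2.5
c_4 = 2.5
a_5 = 7.5
b_5 = 6.5
c_5 = 1.5
s_5 = 0.5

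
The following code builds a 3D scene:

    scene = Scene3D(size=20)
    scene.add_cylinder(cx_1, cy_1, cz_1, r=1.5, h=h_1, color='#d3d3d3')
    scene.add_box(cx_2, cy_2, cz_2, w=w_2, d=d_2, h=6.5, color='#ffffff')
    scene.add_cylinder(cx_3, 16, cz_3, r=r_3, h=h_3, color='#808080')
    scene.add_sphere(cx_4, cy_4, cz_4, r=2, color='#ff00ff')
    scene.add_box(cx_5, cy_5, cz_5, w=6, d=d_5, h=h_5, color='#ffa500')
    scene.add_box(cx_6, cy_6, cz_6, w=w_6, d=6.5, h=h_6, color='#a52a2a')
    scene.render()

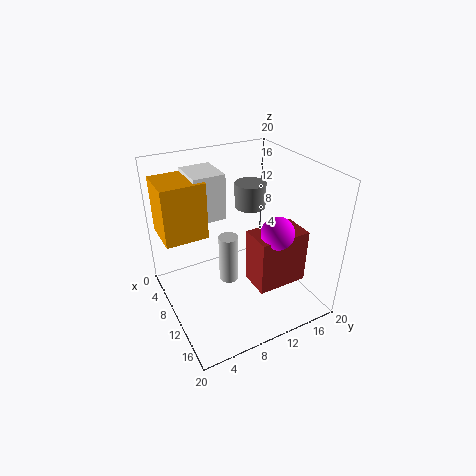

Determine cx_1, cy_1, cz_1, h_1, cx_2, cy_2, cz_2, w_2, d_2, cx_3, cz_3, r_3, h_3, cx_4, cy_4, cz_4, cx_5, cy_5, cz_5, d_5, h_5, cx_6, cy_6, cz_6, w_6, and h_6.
cx_1 = 7, cy_1 = 10, cz_1 = 1, h_1 = 7.5, cx_2 = 2, cy_2 = 5, cz_2 = 12, w_2 = 5.5, d_2 = 4.5, cx_3 = 3, cz_3 = 10.5, r_3 = 2.5, h_3 = 4, cx_4 = 17, cy_4 = 11.5, cz_4 = 14, cx_5 = 2, cy_5 = 0.5, cz_5 = 10, d_5 = 6, h_5 = 8, cx_6 = 14, cy_6 = 9, cz_6 = 6.5, w_6 = 4, h_6 = 7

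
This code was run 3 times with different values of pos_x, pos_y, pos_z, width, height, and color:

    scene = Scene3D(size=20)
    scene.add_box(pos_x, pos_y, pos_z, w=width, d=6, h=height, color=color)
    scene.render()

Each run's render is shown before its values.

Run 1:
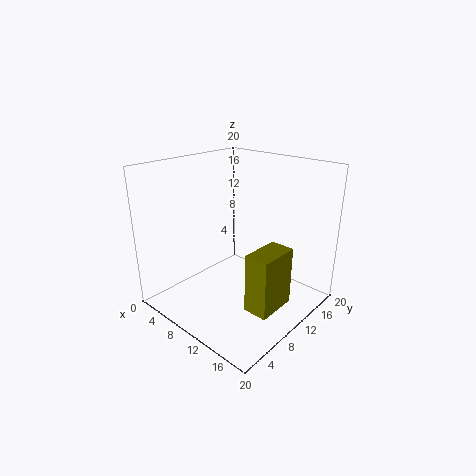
pos_x = 13; pos_y = 8; pos_z = 0.5; width = 3.5; height = 8.5; color = 'olive'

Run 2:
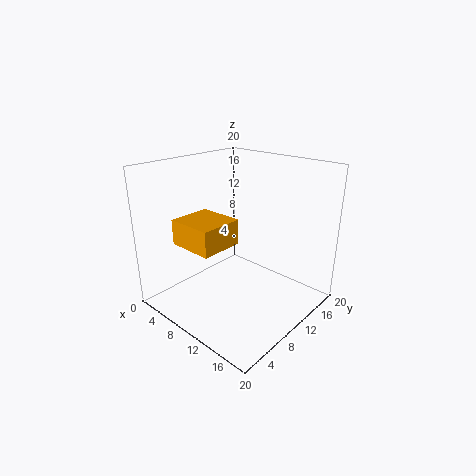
pos_x = 4; pos_y = 3.5; pos_z = 9.5; width = 6.5; height = 3.5; color = 'orange'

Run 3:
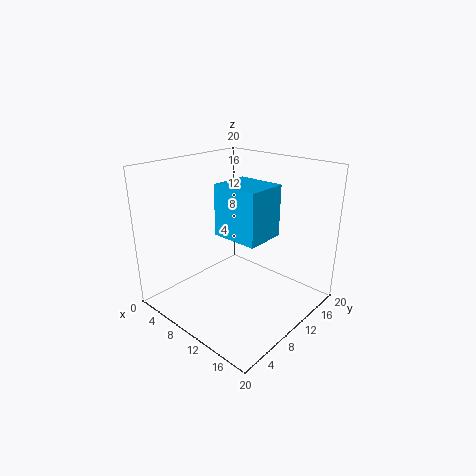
pos_x = 6; pos_y = 9.5; pos_z = 9.5; width = 7; height = 7.5; color = 'deepskyblue'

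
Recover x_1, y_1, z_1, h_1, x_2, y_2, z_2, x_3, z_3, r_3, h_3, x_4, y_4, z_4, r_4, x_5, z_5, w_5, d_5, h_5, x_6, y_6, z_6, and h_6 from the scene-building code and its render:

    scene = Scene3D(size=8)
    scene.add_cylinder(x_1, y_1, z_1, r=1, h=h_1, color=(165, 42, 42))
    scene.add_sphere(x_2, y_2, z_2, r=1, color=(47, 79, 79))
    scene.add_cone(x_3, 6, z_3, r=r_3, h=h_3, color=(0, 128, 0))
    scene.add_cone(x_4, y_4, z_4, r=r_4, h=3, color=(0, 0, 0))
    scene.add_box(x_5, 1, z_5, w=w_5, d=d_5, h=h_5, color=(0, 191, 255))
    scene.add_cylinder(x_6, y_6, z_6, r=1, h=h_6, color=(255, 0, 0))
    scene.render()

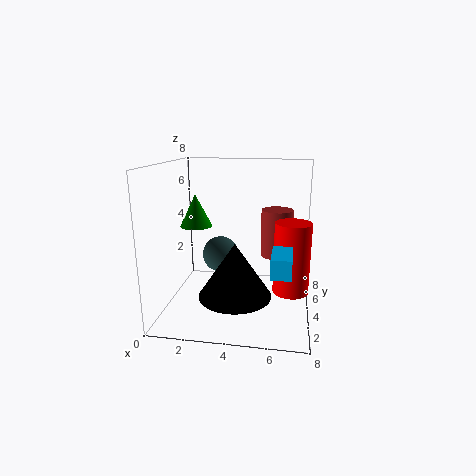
x_1 = 6; y_1 = 7; z_1 = 2; h_1 = 3; x_2 = 3; y_2 = 4; z_2 = 3; x_3 = 1; z_3 = 4; r_3 = 1; h_3 = 2; x_4 = 4; y_4 = 3; z_4 = 1; r_4 = 2; x_5 = 6; z_5 = 3; w_5 = 1; d_5 = 2; h_5 = 1; x_6 = 7; y_6 = 4; z_6 = 1; h_6 = 4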